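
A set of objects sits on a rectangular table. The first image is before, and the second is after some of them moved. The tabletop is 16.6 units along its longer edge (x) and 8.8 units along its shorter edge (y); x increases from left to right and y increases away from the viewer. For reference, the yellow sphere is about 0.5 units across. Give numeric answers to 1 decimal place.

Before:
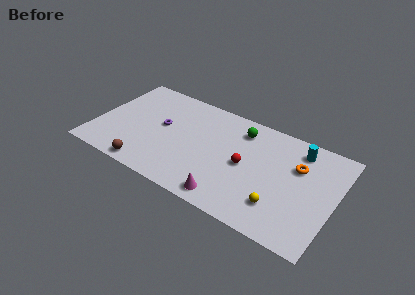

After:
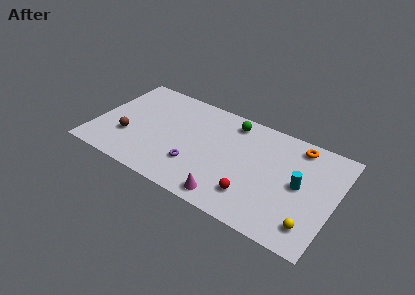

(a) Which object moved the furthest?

the purple torus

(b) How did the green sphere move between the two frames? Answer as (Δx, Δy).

(-0.7, 0.4)

The green sphere started near (9.8, 7.1) and ended near (9.1, 7.5).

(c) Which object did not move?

the magenta cone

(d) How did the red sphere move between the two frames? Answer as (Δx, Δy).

(0.8, -2.2)

From the two frames, the red sphere sits at roughly (10.5, 4.3) before and (11.3, 2.1) after.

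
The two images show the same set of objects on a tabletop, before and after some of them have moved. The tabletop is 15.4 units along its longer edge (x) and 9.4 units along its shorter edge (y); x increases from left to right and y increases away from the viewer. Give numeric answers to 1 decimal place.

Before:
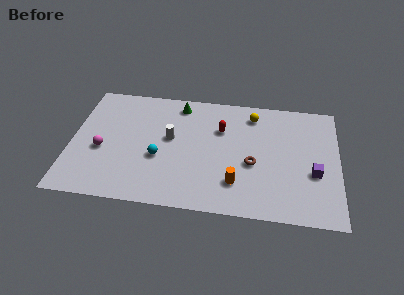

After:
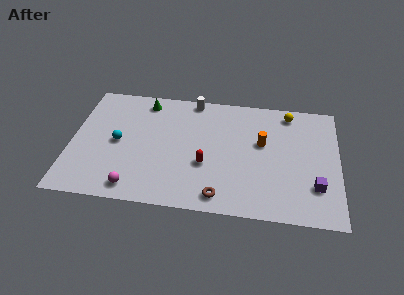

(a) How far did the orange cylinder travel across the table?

3.6

The orange cylinder moved from about (9.6, 2.3) to (11.0, 5.6), a distance of √(1.4² + 3.3²) ≈ 3.6.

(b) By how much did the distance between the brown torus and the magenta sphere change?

-3.8

The distance was about 8.7 in the first image and 4.9 in the second, so they moved 3.8 units closer together.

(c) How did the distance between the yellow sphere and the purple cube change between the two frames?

+0.3

Before: roughly 5.5 units apart; after: 5.8. That's 0.3 units further apart.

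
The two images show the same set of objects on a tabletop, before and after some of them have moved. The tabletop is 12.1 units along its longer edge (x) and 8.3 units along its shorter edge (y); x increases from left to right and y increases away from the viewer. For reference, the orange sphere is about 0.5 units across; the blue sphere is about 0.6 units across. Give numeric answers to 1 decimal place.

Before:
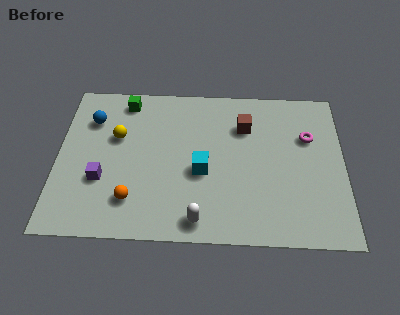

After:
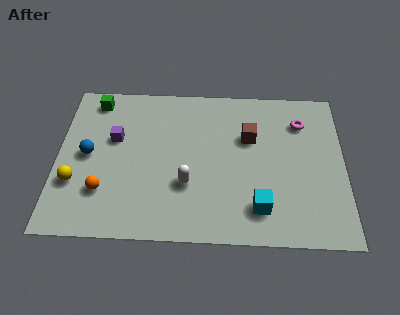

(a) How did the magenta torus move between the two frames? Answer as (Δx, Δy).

(-0.3, 0.8)

From the two frames, the magenta torus sits at roughly (10.6, 5.5) before and (10.3, 6.3) after.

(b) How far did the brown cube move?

0.6

The brown cube was near (7.9, 6.0) before and (8.1, 5.4) after, so it travelled √(0.2² + 0.6²) ≈ 0.6 units.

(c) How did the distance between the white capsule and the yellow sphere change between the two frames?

-0.8

They were about 5.5 units apart before and 4.7 after — 0.8 units closer together.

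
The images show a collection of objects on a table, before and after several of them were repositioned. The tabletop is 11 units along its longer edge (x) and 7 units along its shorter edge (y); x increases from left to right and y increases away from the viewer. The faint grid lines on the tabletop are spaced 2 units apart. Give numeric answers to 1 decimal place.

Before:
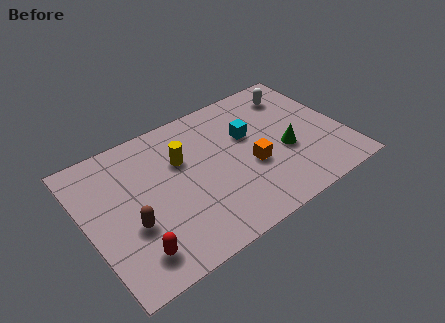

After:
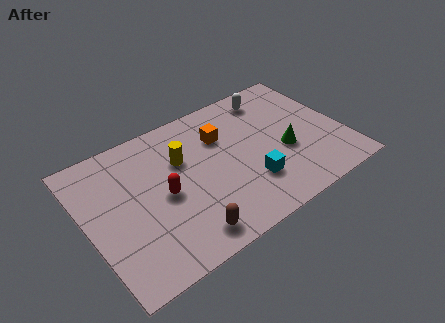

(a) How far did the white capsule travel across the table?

1.0

The white capsule moved from about (9.4, 5.6) to (8.4, 5.9), a distance of √(1.0² + 0.3²) ≈ 1.0.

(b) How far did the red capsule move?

2.6

The red capsule was near (1.6, 1.3) before and (3.2, 3.3) after, so it travelled √(1.6² + 2.0²) ≈ 2.6 units.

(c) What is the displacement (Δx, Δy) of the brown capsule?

(2.0, -1.6)

The brown capsule started near (1.7, 2.6) and ended near (3.7, 1.0).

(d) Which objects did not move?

the yellow cylinder and the green cone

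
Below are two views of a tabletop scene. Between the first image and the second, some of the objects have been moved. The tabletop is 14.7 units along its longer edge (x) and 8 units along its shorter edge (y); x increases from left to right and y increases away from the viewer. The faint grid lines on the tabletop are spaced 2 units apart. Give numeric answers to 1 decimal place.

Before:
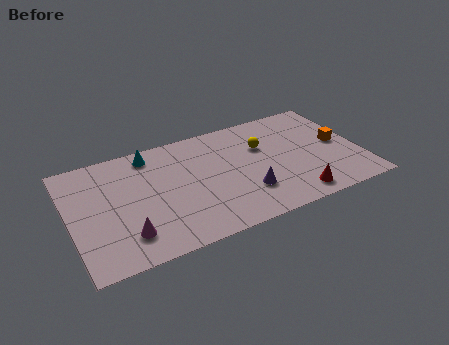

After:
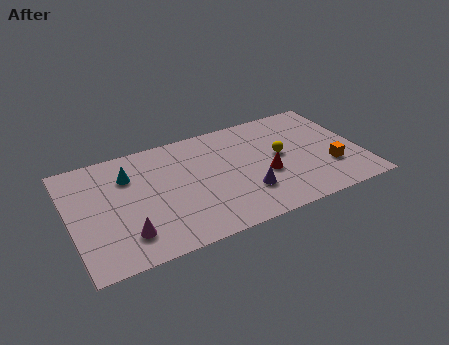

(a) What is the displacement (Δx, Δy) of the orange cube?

(-0.7, -1.6)

From the two frames, the orange cube sits at roughly (13.7, 4.1) before and (13.0, 2.5) after.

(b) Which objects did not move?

the purple cone and the magenta cone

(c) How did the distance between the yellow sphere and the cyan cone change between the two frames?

+1.9

They were about 5.8 units apart before and 7.7 after — 1.9 units further apart.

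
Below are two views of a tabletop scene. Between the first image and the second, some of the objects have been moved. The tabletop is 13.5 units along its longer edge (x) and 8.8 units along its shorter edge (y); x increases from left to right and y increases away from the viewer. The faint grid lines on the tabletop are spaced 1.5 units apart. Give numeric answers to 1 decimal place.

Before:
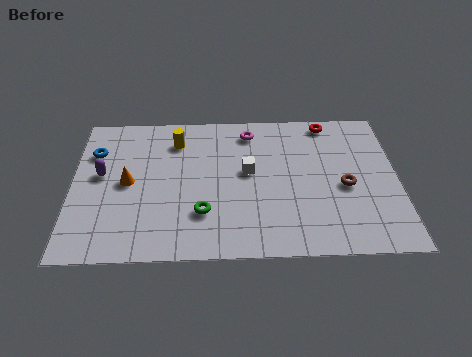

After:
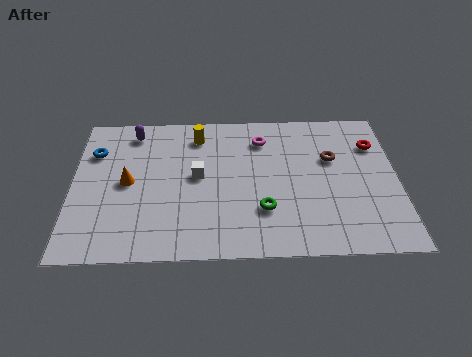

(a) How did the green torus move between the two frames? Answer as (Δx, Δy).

(2.5, 0.1)

The green torus started near (5.4, 2.5) and ended near (7.9, 2.6).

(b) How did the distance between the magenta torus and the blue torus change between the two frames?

+0.4

They were about 6.6 units apart before and 7.0 after — 0.4 units further apart.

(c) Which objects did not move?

the blue torus and the orange cone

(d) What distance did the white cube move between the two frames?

2.1

The white cube moved from about (7.3, 4.9) to (5.2, 4.7), a distance of √(2.1² + 0.2²) ≈ 2.1.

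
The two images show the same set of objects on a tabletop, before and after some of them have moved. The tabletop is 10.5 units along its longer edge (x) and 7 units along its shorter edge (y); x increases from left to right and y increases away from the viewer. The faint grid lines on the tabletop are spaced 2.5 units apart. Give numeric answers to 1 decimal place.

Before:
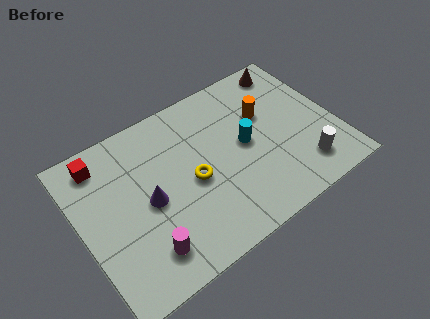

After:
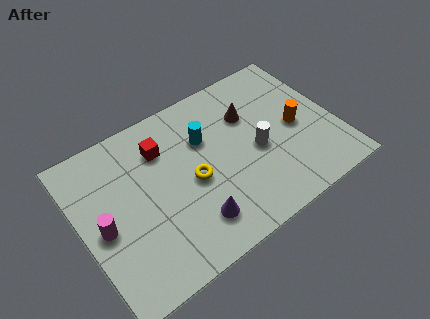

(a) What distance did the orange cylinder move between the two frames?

1.6

From (7.8, 4.5) to (8.9, 3.3), the orange cylinder covered √(1.1² + 1.2²) ≈ 1.6 units.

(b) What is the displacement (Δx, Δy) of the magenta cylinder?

(-1.4, 1.8)

From the two frames, the magenta cylinder sits at roughly (2.2, 1.4) before and (0.8, 3.2) after.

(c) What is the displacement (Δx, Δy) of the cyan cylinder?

(-1.5, 1.1)

From the two frames, the cyan cylinder sits at roughly (6.8, 3.6) before and (5.3, 4.7) after.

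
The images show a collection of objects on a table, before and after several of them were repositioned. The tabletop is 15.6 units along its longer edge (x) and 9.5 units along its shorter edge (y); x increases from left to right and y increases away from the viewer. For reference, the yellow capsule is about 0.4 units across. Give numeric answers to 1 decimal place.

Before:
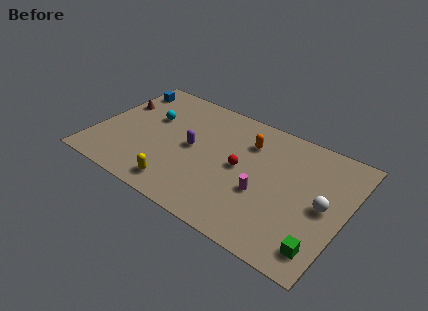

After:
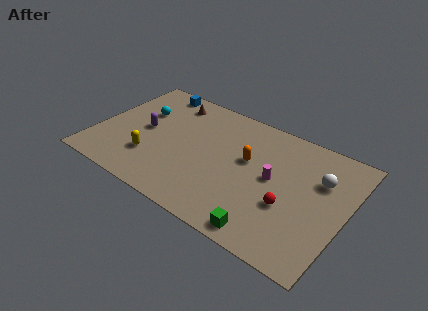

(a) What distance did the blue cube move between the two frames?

1.9

The blue cube moved from about (1.0, 7.8) to (2.8, 8.5), a distance of √(1.8² + 0.7²) ≈ 1.9.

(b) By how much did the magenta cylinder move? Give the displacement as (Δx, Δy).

(0.4, 1.4)

From the two frames, the magenta cylinder sits at roughly (10.7, 3.6) before and (11.1, 5.0) after.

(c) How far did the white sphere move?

1.9

From (14.3, 4.6) to (13.8, 6.4), the white sphere covered √(0.5² + 1.8²) ≈ 1.9 units.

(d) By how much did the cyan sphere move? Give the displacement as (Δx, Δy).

(-0.7, 0.2)

The cyan sphere was at about (3.1, 6.0) and moved to about (2.4, 6.2).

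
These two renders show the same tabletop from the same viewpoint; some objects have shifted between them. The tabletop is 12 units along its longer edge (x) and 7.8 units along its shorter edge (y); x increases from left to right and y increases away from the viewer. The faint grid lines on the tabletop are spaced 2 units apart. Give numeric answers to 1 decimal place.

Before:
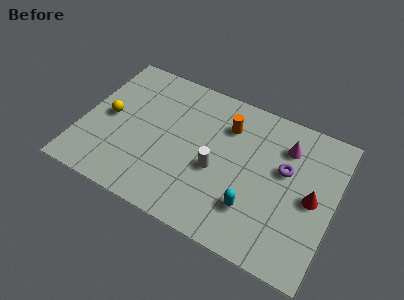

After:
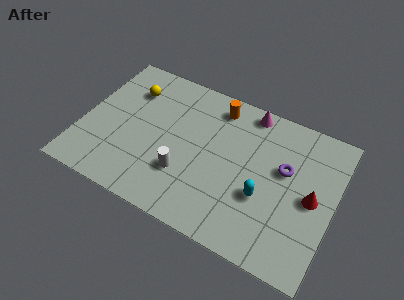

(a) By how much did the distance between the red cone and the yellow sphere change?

-0.6

Before: roughly 9.8 units apart; after: 9.2. That's 0.6 units closer together.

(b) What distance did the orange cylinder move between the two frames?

1.0

The orange cylinder moved from about (6.7, 5.8) to (6.1, 6.6), a distance of √(0.6² + 0.8²) ≈ 1.0.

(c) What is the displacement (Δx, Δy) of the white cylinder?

(-1.4, -0.9)

From the two frames, the white cylinder sits at roughly (6.5, 3.3) before and (5.1, 2.4) after.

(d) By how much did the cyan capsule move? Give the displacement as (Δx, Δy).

(0.4, 0.8)

From the two frames, the cyan capsule sits at roughly (8.4, 2.1) before and (8.8, 2.9) after.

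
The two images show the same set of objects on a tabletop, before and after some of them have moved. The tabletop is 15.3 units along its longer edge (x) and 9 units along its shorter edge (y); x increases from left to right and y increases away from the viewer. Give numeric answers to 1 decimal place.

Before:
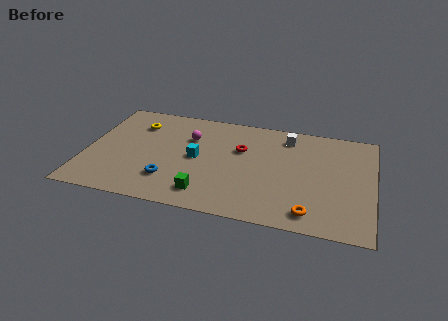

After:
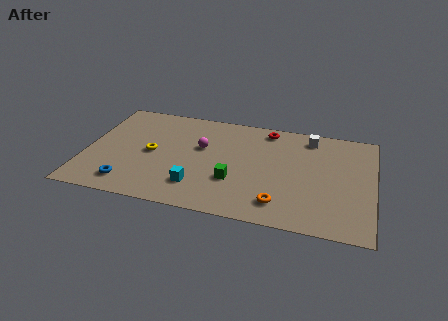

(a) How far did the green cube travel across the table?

2.0

The green cube was near (6.6, 1.6) before and (8.0, 3.0) after, so it travelled √(1.4² + 1.4²) ≈ 2.0 units.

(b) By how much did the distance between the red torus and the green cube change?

+0.6

They were about 4.5 units apart before and 5.1 after — 0.6 units further apart.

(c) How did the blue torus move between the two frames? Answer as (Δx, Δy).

(-2.1, -0.8)

From the two frames, the blue torus sits at roughly (4.6, 2.3) before and (2.5, 1.5) after.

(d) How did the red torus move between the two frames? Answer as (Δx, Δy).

(1.3, 2.1)

The red torus started near (8.2, 5.8) and ended near (9.5, 7.9).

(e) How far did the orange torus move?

1.6

The orange torus moved from about (12.1, 1.3) to (10.5, 1.7), a distance of √(1.6² + 0.4²) ≈ 1.6.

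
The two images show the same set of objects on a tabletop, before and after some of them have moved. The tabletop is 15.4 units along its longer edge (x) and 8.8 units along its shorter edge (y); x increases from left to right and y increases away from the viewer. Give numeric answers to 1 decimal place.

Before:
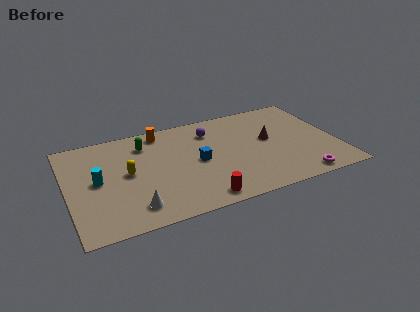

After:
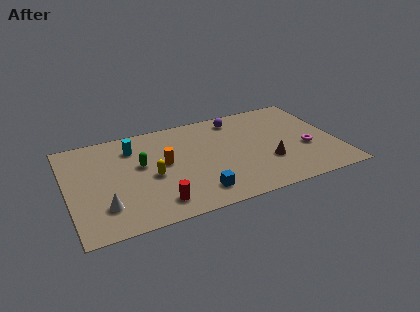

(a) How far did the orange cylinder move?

2.9

The orange cylinder was near (5.6, 7.7) before and (5.5, 4.8) after, so it travelled √(0.1² + 2.9²) ≈ 2.9 units.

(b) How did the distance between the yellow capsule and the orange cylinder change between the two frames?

-2.6

They were about 3.8 units apart before and 1.2 after — 2.6 units closer together.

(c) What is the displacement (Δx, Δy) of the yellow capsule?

(1.3, -0.7)

The yellow capsule was at about (3.4, 4.6) and moved to about (4.7, 3.9).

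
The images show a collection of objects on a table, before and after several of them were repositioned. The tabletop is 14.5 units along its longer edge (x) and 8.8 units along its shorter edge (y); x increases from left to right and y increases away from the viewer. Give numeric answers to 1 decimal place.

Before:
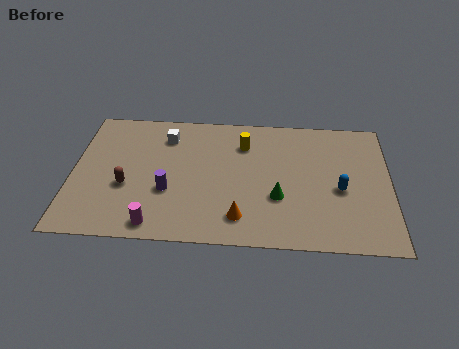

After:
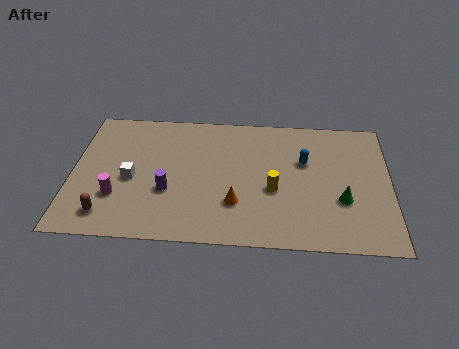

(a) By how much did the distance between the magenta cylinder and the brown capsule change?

-1.5

Before: roughly 2.8 units apart; after: 1.3. That's 1.5 units closer together.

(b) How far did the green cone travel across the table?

2.9

The green cone was near (9.4, 3.1) before and (12.3, 3.1) after, so it travelled √(2.9² + 0.0²) ≈ 2.9 units.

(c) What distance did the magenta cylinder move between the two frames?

2.5

From (3.9, 1.0) to (2.1, 2.7), the magenta cylinder covered √(1.8² + 1.7²) ≈ 2.5 units.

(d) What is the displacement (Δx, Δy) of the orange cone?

(-0.2, 0.9)

From the two frames, the orange cone sits at roughly (7.7, 1.7) before and (7.5, 2.6) after.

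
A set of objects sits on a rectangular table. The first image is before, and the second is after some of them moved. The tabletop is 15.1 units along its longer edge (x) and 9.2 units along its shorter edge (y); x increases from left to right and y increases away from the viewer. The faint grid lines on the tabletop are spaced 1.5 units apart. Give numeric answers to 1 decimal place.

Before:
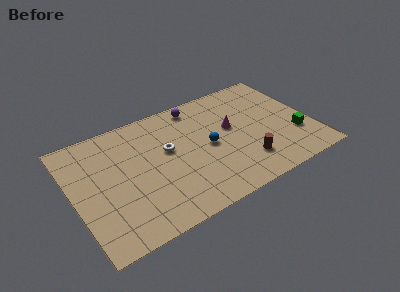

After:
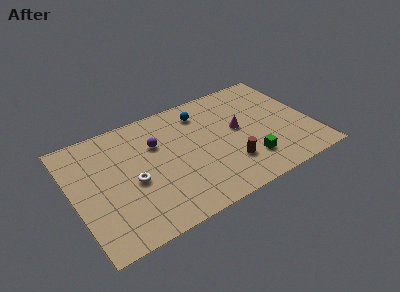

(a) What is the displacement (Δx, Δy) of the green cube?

(-3.2, -0.7)

From the two frames, the green cube sits at roughly (13.9, 2.9) before and (10.7, 2.2) after.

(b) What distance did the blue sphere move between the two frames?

2.9

The blue sphere moved from about (8.5, 4.5) to (8.5, 7.4), a distance of √(0.0² + 2.9²) ≈ 2.9.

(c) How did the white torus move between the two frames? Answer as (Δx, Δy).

(-2.4, -1.4)

The white torus started near (6.0, 5.4) and ended near (3.6, 4.0).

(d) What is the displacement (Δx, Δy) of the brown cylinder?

(-1.0, 0.3)

The brown cylinder started near (10.5, 2.2) and ended near (9.5, 2.5).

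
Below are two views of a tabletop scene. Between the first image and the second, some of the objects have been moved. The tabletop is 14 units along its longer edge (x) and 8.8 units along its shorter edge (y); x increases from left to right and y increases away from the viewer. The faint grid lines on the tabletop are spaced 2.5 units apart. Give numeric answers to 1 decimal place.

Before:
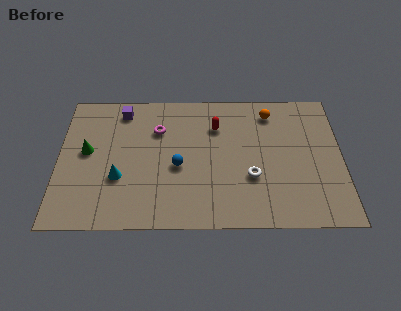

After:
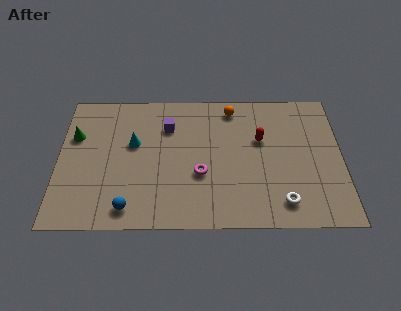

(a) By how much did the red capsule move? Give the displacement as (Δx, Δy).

(2.2, -0.9)

The red capsule started near (7.8, 6.4) and ended near (10.0, 5.5).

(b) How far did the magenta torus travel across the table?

3.6

The magenta torus was near (4.9, 6.2) before and (7.0, 3.3) after, so it travelled √(2.1² + 2.9²) ≈ 3.6 units.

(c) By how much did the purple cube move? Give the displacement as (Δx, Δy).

(2.3, -1.1)

The purple cube started near (3.1, 7.5) and ended near (5.4, 6.4).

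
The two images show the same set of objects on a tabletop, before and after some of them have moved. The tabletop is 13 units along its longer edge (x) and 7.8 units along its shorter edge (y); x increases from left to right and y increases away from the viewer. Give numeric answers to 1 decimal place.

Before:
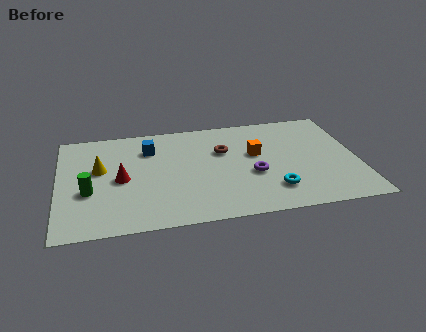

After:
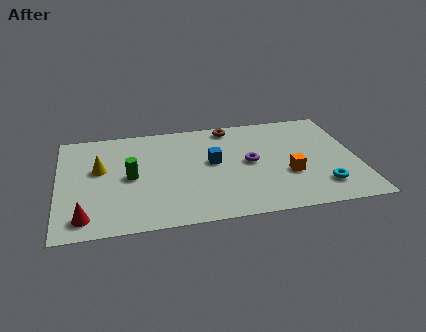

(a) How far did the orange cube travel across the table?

2.2

The orange cube moved from about (8.6, 4.6) to (9.9, 2.8), a distance of √(1.3² + 1.8²) ≈ 2.2.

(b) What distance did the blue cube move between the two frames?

3.1

From (4.0, 5.8) to (6.7, 4.3), the blue cube covered √(2.7² + 1.5²) ≈ 3.1 units.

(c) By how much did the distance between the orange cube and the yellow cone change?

+1.5

They were about 6.8 units apart before and 8.3 after — 1.5 units further apart.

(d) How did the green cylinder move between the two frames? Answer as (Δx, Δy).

(1.8, 0.8)

The green cylinder was at about (1.3, 3.0) and moved to about (3.1, 3.8).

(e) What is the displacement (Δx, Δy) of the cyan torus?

(2.1, -0.1)

The cyan torus started near (9.2, 1.8) and ended near (11.3, 1.7).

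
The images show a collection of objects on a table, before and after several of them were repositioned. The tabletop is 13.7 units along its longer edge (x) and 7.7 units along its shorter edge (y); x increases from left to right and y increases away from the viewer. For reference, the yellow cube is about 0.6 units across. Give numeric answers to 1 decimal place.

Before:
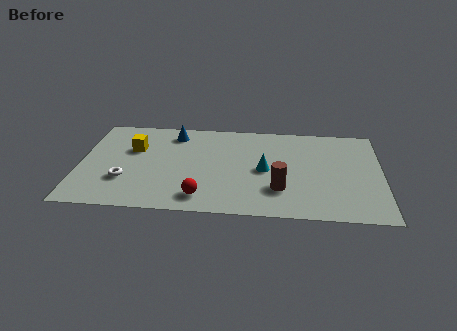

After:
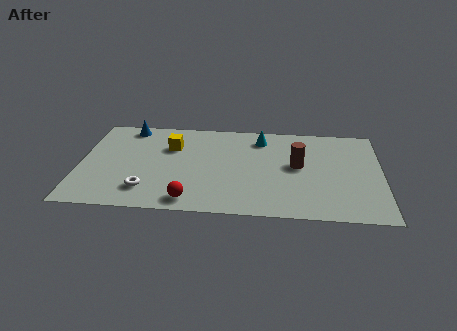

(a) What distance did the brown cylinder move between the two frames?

2.2

From (9.1, 2.2) to (9.9, 4.2), the brown cylinder covered √(0.8² + 2.0²) ≈ 2.2 units.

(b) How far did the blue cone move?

2.1

The blue cone was near (4.2, 6.4) before and (2.1, 6.8) after, so it travelled √(2.1² + 0.4²) ≈ 2.1 units.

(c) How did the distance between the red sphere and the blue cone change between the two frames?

+1.2

Before: roughly 5.3 units apart; after: 6.5. That's 1.2 units further apart.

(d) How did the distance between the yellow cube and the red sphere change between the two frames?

-0.5

They were about 4.9 units apart before and 4.4 after — 0.5 units closer together.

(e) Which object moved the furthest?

the cyan cone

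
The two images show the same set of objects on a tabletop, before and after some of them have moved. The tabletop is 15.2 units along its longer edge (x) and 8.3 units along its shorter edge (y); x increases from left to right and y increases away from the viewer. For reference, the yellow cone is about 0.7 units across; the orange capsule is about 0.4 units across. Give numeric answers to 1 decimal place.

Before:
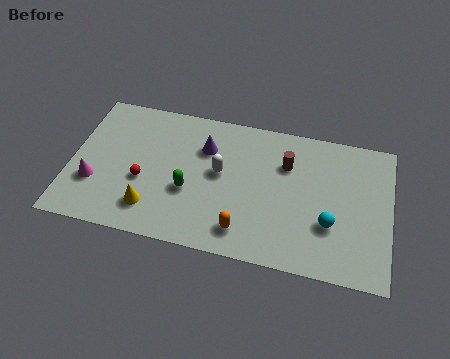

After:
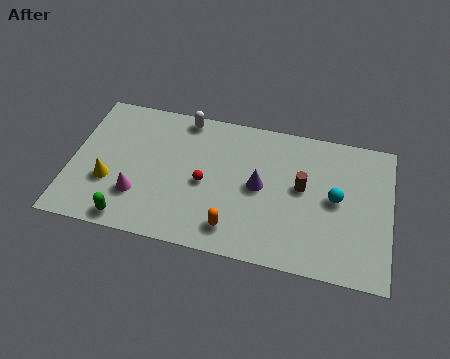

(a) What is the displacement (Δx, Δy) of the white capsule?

(-1.9, 2.9)

The white capsule was at about (7.1, 4.6) and moved to about (5.2, 7.5).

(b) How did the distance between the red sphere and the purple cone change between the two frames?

-1.2

The distance was about 3.8 in the first image and 2.6 in the second, so they moved 1.2 units closer together.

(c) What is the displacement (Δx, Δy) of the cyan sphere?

(0.2, 1.5)

The cyan sphere started near (12.4, 2.8) and ended near (12.6, 4.3).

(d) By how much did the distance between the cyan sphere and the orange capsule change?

+1.3

They were about 4.2 units apart before and 5.5 after — 1.3 units further apart.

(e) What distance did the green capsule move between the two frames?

3.5

The green capsule moved from about (5.7, 3.2) to (3.0, 0.9), a distance of √(2.7² + 2.3²) ≈ 3.5.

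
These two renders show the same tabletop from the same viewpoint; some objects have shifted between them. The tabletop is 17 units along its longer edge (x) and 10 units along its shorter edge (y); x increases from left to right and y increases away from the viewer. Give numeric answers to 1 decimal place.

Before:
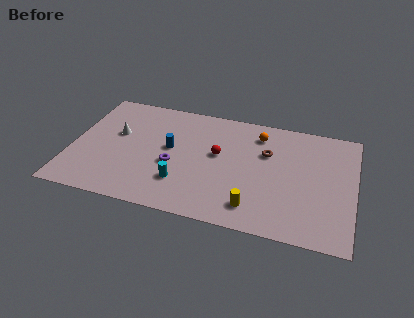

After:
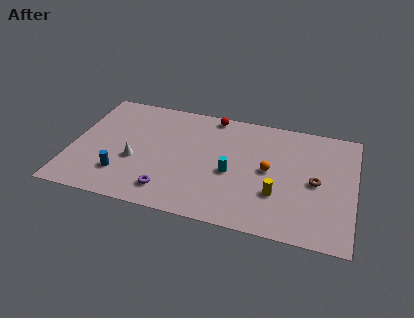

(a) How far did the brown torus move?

3.5

The brown torus was near (11.7, 6.6) before and (14.7, 4.8) after, so it travelled √(3.0² + 1.8²) ≈ 3.5 units.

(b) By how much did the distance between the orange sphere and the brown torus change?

+1.2

They were about 1.6 units apart before and 2.8 after — 1.2 units further apart.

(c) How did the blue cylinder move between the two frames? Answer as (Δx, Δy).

(-2.7, -3.0)

From the two frames, the blue cylinder sits at roughly (5.9, 5.5) before and (3.2, 2.5) after.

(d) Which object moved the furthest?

the blue cylinder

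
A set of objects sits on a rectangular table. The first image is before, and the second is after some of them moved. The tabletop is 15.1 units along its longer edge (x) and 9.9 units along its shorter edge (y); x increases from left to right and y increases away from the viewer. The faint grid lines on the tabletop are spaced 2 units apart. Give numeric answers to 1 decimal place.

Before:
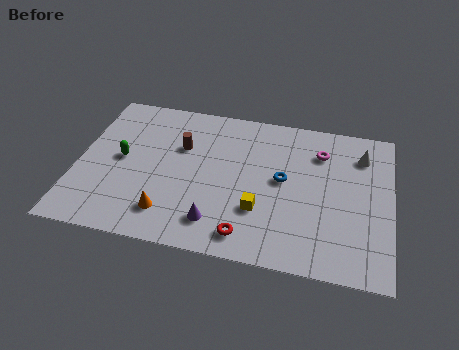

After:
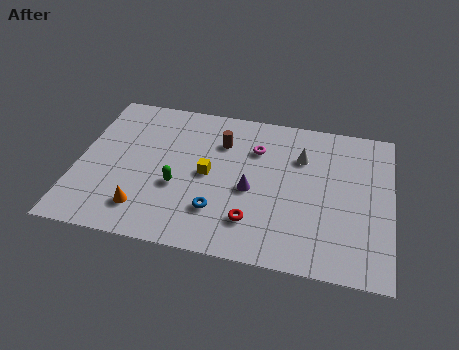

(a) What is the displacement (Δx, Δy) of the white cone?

(-2.9, -0.7)

The white cone started near (13.6, 7.7) and ended near (10.7, 7.0).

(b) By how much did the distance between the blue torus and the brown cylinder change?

-0.5

Before: roughly 5.1 units apart; after: 4.6. That's 0.5 units closer together.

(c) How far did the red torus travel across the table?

0.9

The red torus moved from about (8.4, 1.4) to (8.6, 2.3), a distance of √(0.2² + 0.9²) ≈ 0.9.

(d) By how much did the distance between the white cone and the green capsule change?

-5.2

Before: roughly 11.8 units apart; after: 6.6. That's 5.2 units closer together.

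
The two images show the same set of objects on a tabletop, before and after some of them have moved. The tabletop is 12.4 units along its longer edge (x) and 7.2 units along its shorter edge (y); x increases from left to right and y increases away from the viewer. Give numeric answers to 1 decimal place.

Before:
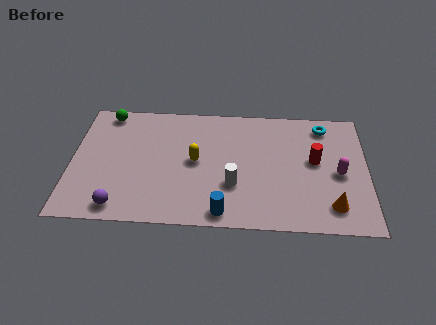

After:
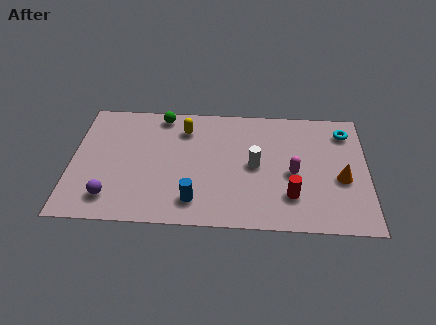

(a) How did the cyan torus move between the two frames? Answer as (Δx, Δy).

(0.9, -0.3)

From the two frames, the cyan torus sits at roughly (10.6, 6.1) before and (11.5, 5.8) after.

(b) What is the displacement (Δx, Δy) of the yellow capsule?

(-0.5, 1.9)

From the two frames, the yellow capsule sits at roughly (5.2, 3.7) before and (4.7, 5.6) after.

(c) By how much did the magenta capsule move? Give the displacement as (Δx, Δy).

(-1.9, -0.1)

From the two frames, the magenta capsule sits at roughly (11.2, 3.3) before and (9.3, 3.2) after.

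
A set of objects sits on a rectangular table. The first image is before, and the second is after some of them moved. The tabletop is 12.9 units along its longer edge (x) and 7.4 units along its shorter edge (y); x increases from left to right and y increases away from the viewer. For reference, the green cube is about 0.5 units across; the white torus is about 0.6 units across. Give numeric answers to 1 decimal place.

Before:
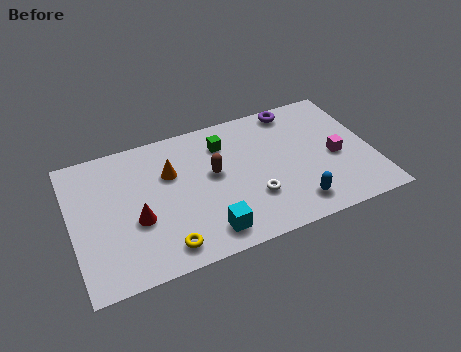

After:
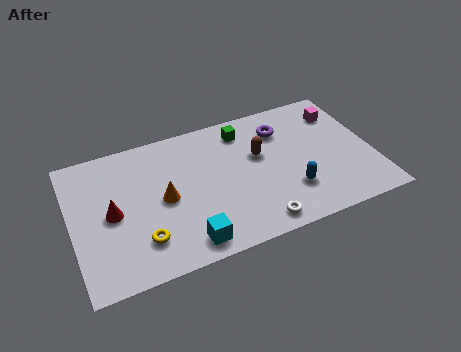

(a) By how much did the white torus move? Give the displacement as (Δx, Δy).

(0.0, -1.4)

The white torus started near (7.6, 2.3) and ended near (7.6, 0.9).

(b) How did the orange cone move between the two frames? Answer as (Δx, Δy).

(-0.4, -1.3)

The orange cone was at about (4.3, 4.9) and moved to about (3.9, 3.6).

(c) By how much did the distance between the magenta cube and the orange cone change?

+1.0

Before: roughly 7.2 units apart; after: 8.2. That's 1.0 units further apart.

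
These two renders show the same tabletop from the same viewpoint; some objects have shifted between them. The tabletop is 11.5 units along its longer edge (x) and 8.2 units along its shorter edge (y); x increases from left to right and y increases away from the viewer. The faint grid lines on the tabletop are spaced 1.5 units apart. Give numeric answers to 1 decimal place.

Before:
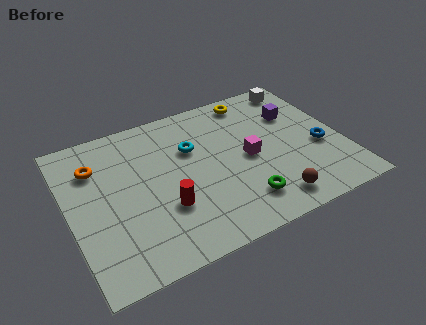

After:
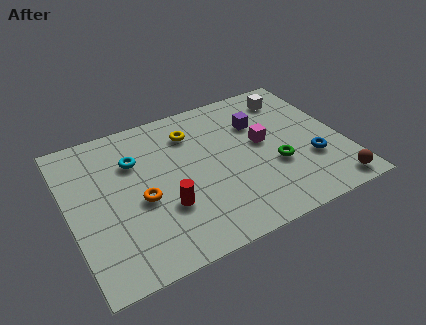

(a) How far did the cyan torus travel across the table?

2.4

The cyan torus moved from about (5.3, 5.4) to (2.9, 5.7), a distance of √(2.4² + 0.3²) ≈ 2.4.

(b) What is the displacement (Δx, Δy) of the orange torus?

(1.6, -2.5)

The orange torus was at about (1.3, 6.0) and moved to about (2.9, 3.5).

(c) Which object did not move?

the red cylinder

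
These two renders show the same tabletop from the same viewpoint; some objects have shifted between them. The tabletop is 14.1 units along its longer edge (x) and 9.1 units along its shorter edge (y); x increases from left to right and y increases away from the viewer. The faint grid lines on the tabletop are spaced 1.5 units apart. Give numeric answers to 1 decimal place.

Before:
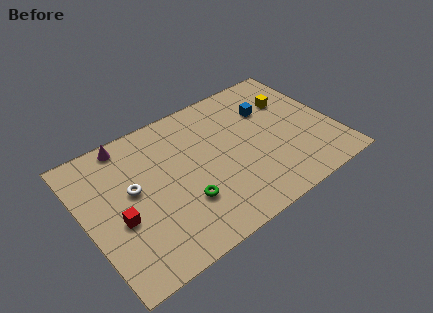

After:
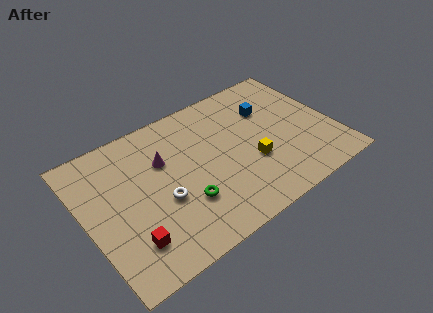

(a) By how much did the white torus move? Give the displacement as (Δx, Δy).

(1.4, -1.5)

From the two frames, the white torus sits at roughly (2.7, 5.1) before and (4.1, 3.6) after.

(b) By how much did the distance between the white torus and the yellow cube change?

-4.4

They were about 9.5 units apart before and 5.1 after — 4.4 units closer together.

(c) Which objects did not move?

the green torus and the blue cube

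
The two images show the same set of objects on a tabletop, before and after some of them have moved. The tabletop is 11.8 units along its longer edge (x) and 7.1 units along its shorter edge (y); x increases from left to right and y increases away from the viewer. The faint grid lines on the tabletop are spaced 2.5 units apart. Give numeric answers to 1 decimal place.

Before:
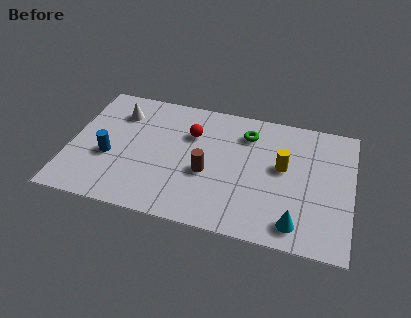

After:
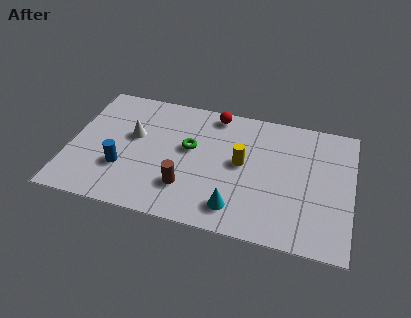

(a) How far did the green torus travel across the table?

2.7

The green torus moved from about (7.3, 5.5) to (5.0, 4.1), a distance of √(2.3² + 1.4²) ≈ 2.7.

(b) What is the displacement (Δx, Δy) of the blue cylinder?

(0.6, -0.5)

From the two frames, the blue cylinder sits at roughly (1.7, 2.8) before and (2.3, 2.3) after.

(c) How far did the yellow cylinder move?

1.7

The yellow cylinder moved from about (8.9, 4.0) to (7.2, 3.8), a distance of √(1.7² + 0.2²) ≈ 1.7.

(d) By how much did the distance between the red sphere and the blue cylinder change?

+1.5

The distance was about 3.9 in the first image and 5.4 in the second, so they moved 1.5 units further apart.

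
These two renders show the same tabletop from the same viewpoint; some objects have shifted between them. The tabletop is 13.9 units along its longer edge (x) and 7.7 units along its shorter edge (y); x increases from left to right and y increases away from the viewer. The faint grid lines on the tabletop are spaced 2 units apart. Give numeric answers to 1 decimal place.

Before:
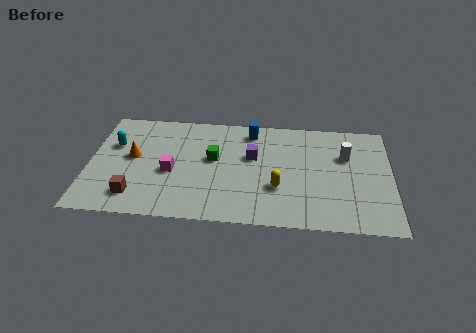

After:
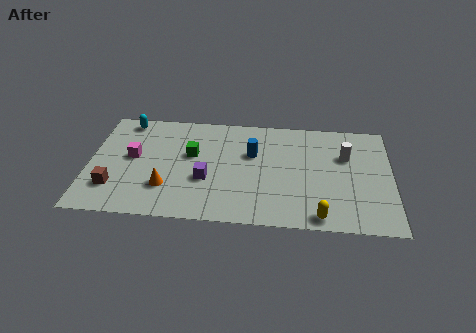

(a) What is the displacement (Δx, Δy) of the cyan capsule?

(0.5, 1.8)

The cyan capsule was at about (1.1, 5.0) and moved to about (1.6, 6.8).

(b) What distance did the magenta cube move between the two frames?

2.0

The magenta cube moved from about (3.8, 3.3) to (2.0, 4.2), a distance of √(1.8² + 0.9²) ≈ 2.0.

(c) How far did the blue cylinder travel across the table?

1.6

From (7.4, 6.5) to (7.5, 4.9), the blue cylinder covered √(0.1² + 1.6²) ≈ 1.6 units.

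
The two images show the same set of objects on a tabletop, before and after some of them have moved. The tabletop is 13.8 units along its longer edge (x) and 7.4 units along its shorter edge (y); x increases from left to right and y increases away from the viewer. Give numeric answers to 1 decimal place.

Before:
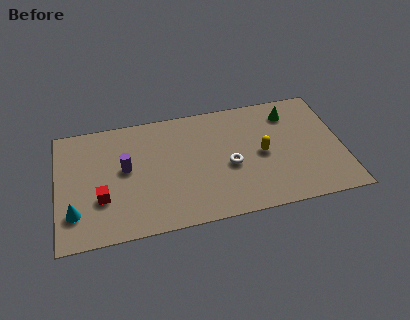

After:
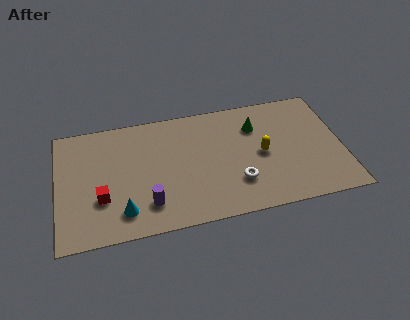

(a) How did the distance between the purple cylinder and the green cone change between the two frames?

-1.8

Before: roughly 8.3 units apart; after: 6.5. That's 1.8 units closer together.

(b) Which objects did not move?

the red cube and the yellow capsule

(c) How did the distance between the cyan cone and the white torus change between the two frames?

-2.1

Before: roughly 7.6 units apart; after: 5.5. That's 2.1 units closer together.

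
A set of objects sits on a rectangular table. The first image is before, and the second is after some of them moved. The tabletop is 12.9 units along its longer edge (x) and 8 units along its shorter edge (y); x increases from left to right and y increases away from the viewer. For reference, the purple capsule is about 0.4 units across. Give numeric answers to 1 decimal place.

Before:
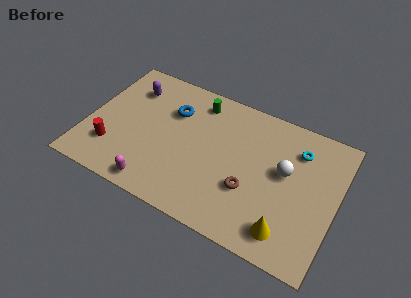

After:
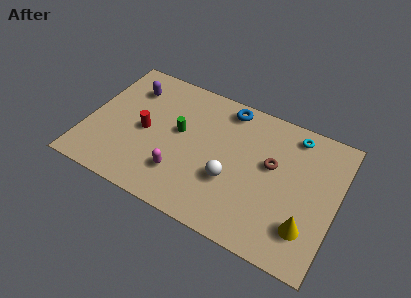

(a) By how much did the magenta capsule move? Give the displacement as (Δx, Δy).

(1.1, 1.2)

From the two frames, the magenta capsule sits at roughly (4.0, 0.9) before and (5.1, 2.1) after.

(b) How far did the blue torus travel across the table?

3.0

From (4.2, 5.6) to (6.9, 7.0), the blue torus covered √(2.7² + 1.4²) ≈ 3.0 units.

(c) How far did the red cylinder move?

2.3

The red cylinder moved from about (1.5, 2.1) to (3.0, 3.8), a distance of √(1.5² + 1.7²) ≈ 2.3.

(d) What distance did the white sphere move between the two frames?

3.1

From (10.2, 4.6) to (7.6, 2.9), the white sphere covered √(2.6² + 1.7²) ≈ 3.1 units.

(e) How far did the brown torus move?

2.1

The brown torus moved from about (8.6, 2.8) to (9.5, 4.7), a distance of √(0.9² + 1.9²) ≈ 2.1.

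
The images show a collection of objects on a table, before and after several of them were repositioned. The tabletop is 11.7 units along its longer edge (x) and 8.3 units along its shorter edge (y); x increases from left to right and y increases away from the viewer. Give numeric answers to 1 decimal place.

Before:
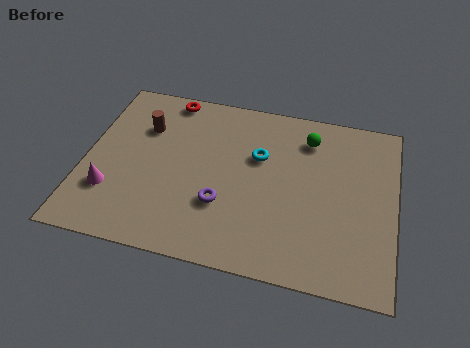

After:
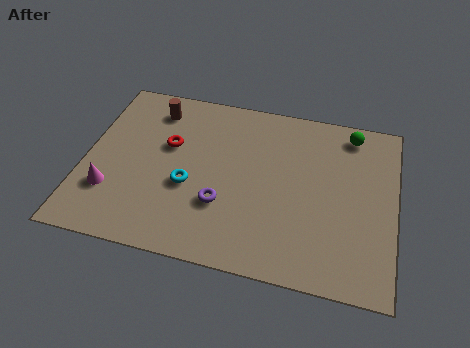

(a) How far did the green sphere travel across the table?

1.7

The green sphere moved from about (8.3, 6.6) to (9.9, 7.2), a distance of √(1.6² + 0.6²) ≈ 1.7.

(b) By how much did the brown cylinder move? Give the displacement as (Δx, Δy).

(0.3, 1.0)

The brown cylinder was at about (2.1, 5.8) and moved to about (2.4, 6.8).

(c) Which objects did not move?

the magenta cone and the purple torus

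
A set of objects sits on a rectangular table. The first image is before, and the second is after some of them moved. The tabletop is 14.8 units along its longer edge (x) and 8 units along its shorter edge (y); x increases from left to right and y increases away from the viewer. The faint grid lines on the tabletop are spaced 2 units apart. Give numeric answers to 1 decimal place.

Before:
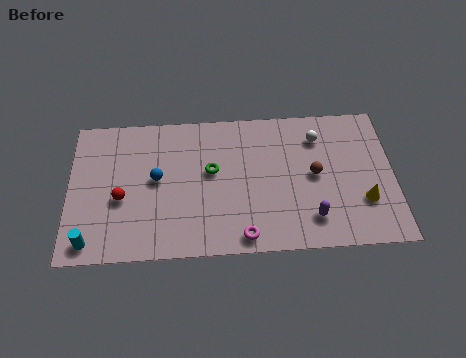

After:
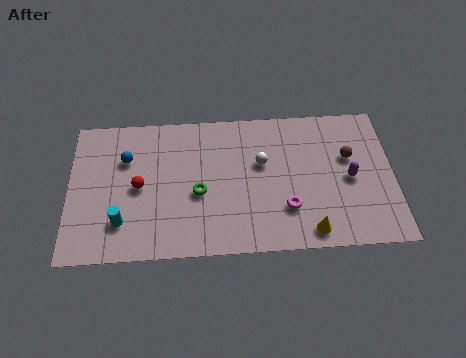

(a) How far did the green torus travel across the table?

1.3

From (6.5, 4.6) to (5.9, 3.4), the green torus covered √(0.6² + 1.2²) ≈ 1.3 units.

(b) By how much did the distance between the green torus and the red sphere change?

-1.6

They were about 4.3 units apart before and 2.7 after — 1.6 units closer together.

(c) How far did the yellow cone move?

2.9

The yellow cone moved from about (13.4, 2.5) to (10.9, 1.0), a distance of √(2.5² + 1.5²) ≈ 2.9.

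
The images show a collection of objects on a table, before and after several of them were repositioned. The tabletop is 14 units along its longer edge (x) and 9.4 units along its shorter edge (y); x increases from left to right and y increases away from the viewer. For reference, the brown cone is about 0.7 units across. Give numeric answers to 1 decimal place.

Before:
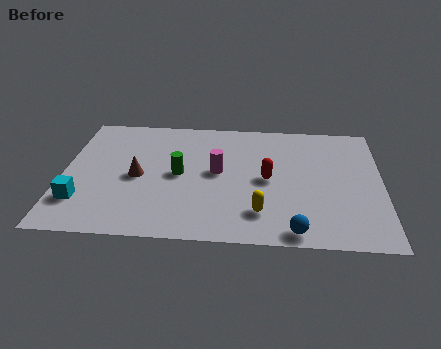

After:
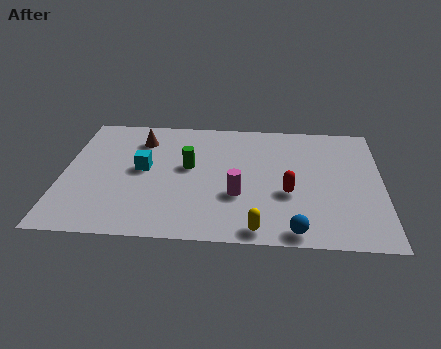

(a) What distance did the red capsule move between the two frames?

1.3

From (9.0, 4.6) to (9.9, 3.6), the red capsule covered √(0.9² + 1.0²) ≈ 1.3 units.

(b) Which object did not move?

the blue sphere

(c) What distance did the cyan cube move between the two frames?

3.7

The cyan cube was near (0.9, 2.4) before and (3.5, 5.0) after, so it travelled √(2.6² + 2.6²) ≈ 3.7 units.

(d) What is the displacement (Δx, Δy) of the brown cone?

(0.0, 2.9)

From the two frames, the brown cone sits at roughly (3.3, 4.4) before and (3.3, 7.3) after.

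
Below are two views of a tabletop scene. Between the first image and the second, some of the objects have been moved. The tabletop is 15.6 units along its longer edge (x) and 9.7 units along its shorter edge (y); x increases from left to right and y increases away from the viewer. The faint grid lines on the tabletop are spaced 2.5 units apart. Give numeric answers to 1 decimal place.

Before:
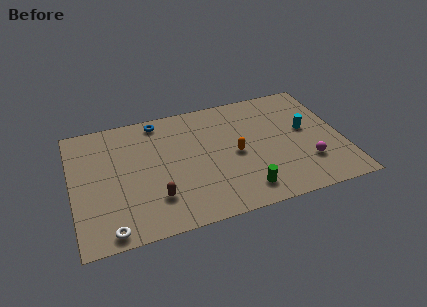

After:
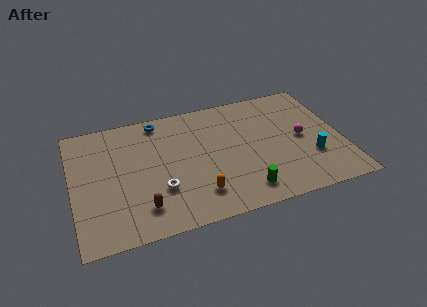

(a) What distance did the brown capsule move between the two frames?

0.9

The brown capsule moved from about (4.6, 2.5) to (3.8, 2.0), a distance of √(0.8² + 0.5²) ≈ 0.9.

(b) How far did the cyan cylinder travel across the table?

2.3

From (13.6, 5.4) to (13.7, 3.1), the cyan cylinder covered √(0.1² + 2.3²) ≈ 2.3 units.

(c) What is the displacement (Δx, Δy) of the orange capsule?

(-2.4, -2.5)

From the two frames, the orange capsule sits at roughly (9.4, 4.6) before and (7.0, 2.1) after.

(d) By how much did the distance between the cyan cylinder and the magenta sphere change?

-1.0

Before: roughly 2.7 units apart; after: 1.7. That's 1.0 units closer together.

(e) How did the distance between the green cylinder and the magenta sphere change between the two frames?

+0.9

Before: roughly 4.0 units apart; after: 4.9. That's 0.9 units further apart.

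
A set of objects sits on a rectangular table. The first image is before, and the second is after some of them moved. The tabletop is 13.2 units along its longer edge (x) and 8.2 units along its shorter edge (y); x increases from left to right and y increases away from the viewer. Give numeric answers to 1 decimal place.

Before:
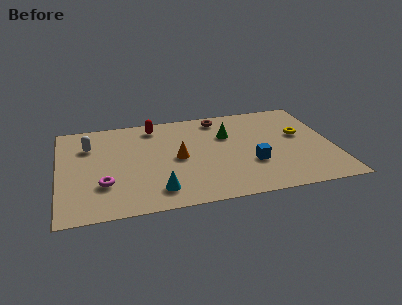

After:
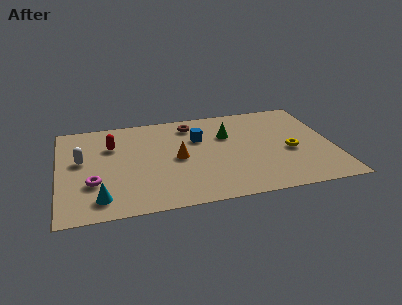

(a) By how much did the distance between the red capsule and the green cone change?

+1.8

Before: roughly 3.8 units apart; after: 5.6. That's 1.8 units further apart.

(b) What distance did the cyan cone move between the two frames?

2.7

The cyan cone moved from about (4.6, 1.5) to (1.9, 1.4), a distance of √(2.7² + 0.1²) ≈ 2.7.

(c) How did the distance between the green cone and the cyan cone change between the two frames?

+2.1

The distance was about 5.4 in the first image and 7.5 in the second, so they moved 2.1 units further apart.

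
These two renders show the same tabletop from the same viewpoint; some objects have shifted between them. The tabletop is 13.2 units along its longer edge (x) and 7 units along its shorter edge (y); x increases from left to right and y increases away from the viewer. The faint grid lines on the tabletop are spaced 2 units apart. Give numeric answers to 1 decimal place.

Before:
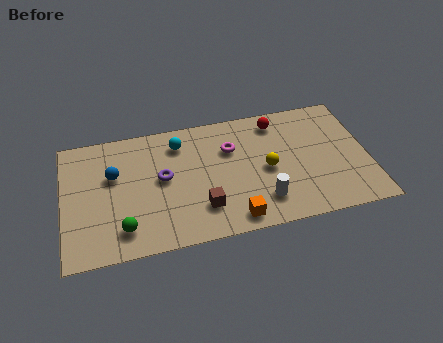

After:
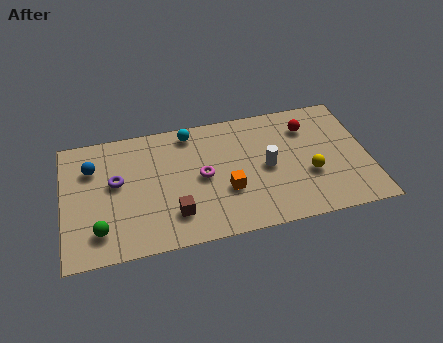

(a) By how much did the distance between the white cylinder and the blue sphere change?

+0.8

Before: roughly 6.9 units apart; after: 7.7. That's 0.8 units further apart.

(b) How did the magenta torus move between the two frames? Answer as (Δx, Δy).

(-1.3, -1.3)

The magenta torus started near (7.3, 4.8) and ended near (6.0, 3.5).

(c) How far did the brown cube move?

1.2

The brown cube was near (5.9, 1.8) before and (4.7, 1.7) after, so it travelled √(1.2² + 0.1²) ≈ 1.2 units.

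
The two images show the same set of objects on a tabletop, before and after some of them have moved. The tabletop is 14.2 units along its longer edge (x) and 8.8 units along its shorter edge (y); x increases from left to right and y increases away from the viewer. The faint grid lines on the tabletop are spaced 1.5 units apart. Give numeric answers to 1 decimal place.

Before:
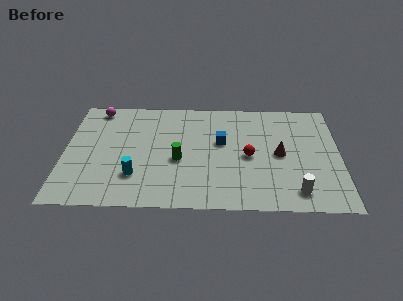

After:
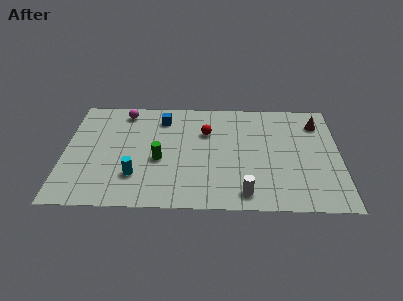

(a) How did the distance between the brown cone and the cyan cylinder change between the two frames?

+2.8

They were about 7.6 units apart before and 10.4 after — 2.8 units further apart.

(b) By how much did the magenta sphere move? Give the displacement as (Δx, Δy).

(1.4, -0.2)

From the two frames, the magenta sphere sits at roughly (1.6, 7.8) before and (3.0, 7.6) after.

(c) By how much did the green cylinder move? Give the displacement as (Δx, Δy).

(-1.0, 0.0)

The green cylinder was at about (5.9, 3.7) and moved to about (4.9, 3.7).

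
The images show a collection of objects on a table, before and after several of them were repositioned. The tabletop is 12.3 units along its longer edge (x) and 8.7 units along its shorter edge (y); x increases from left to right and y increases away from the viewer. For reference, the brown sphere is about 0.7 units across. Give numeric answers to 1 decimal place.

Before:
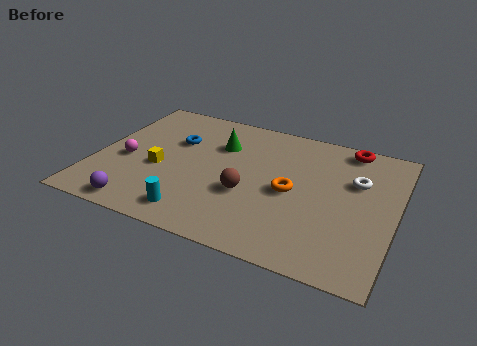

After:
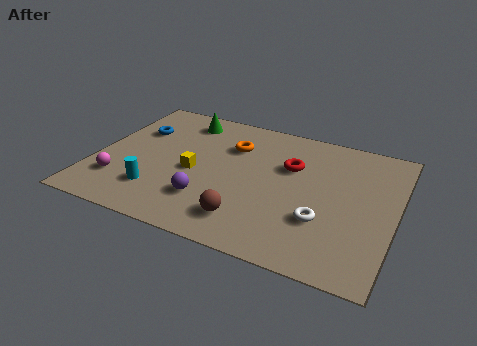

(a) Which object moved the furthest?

the orange torus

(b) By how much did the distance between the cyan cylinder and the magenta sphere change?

-2.4

They were about 4.0 units apart before and 1.6 after — 2.4 units closer together.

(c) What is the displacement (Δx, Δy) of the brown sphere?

(0.2, -1.6)

The brown sphere was at about (6.4, 3.3) and moved to about (6.6, 1.7).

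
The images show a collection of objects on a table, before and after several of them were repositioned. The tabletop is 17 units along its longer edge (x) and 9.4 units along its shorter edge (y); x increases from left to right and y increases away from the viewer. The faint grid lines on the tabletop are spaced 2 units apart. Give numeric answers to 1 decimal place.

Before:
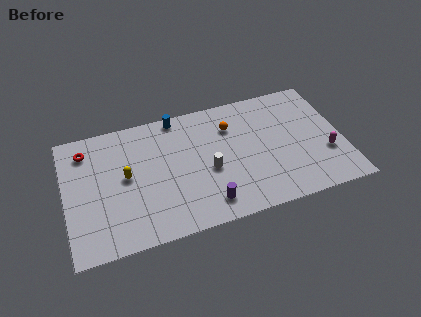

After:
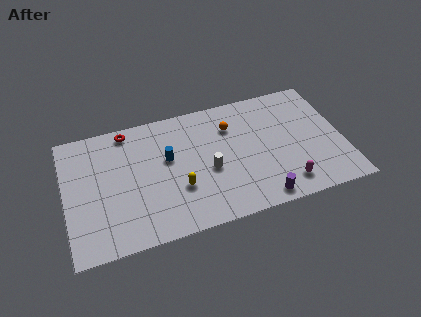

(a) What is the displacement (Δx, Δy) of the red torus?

(2.6, 0.8)

From the two frames, the red torus sits at roughly (1.4, 7.6) before and (4.0, 8.4) after.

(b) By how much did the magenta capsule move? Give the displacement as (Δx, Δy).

(-2.7, -1.6)

The magenta capsule was at about (15.9, 3.2) and moved to about (13.2, 1.6).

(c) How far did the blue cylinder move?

3.1

From (7.1, 8.6) to (6.3, 5.6), the blue cylinder covered √(0.8² + 3.0²) ≈ 3.1 units.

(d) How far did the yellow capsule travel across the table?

3.6

From (3.7, 5.0) to (6.8, 3.2), the yellow capsule covered √(3.1² + 1.8²) ≈ 3.6 units.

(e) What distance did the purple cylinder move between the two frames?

3.3

The purple cylinder moved from about (8.4, 1.6) to (11.6, 1.0), a distance of √(3.2² + 0.6²) ≈ 3.3.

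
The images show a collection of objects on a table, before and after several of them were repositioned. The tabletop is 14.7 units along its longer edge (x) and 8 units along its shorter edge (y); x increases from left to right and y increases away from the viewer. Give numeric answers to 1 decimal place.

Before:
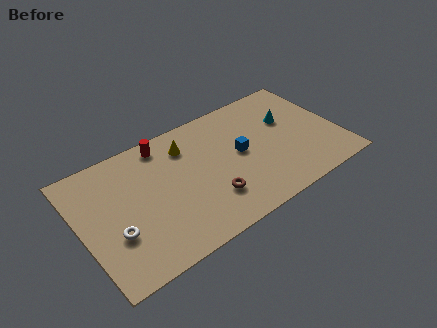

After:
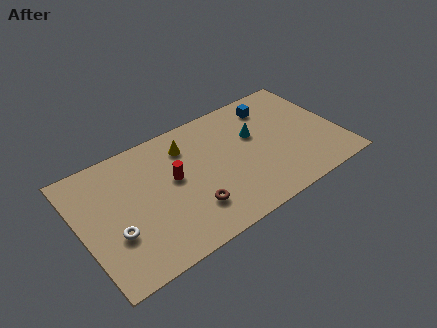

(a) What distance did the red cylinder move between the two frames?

2.5

The red cylinder was near (5.1, 7.0) before and (5.3, 4.5) after, so it travelled √(0.2² + 2.5²) ≈ 2.5 units.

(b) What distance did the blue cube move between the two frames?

3.3

The blue cube was near (9.1, 4.2) before and (11.4, 6.5) after, so it travelled √(2.3² + 2.3²) ≈ 3.3 units.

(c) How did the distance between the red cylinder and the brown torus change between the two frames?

-2.7

They were about 5.2 units apart before and 2.5 after — 2.7 units closer together.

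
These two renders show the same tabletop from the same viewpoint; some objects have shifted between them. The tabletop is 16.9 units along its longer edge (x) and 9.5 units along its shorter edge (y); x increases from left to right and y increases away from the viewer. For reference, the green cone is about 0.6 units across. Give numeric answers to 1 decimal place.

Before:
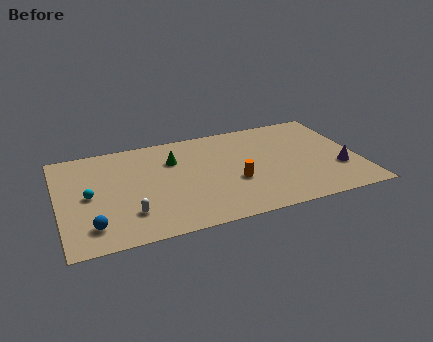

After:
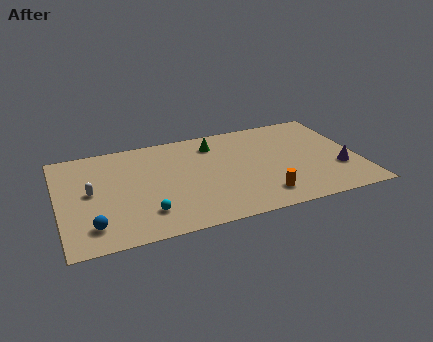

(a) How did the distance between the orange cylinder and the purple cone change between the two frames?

-1.2

Before: roughly 5.9 units apart; after: 4.7. That's 1.2 units closer together.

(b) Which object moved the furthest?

the cyan sphere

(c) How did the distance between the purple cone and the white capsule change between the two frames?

+2.1

The distance was about 11.9 in the first image and 14.0 in the second, so they moved 2.1 units further apart.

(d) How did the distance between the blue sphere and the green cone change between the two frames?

+2.4

They were about 6.9 units apart before and 9.3 after — 2.4 units further apart.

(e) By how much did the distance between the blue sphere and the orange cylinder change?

+1.2

The distance was about 8.3 in the first image and 9.5 in the second, so they moved 1.2 units further apart.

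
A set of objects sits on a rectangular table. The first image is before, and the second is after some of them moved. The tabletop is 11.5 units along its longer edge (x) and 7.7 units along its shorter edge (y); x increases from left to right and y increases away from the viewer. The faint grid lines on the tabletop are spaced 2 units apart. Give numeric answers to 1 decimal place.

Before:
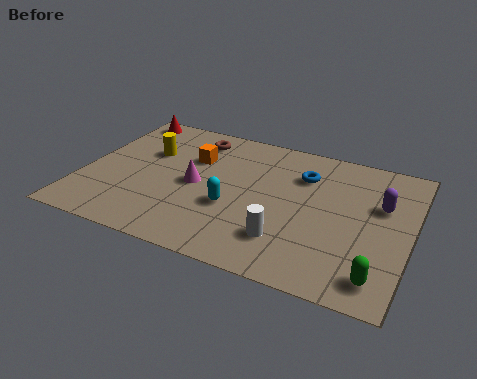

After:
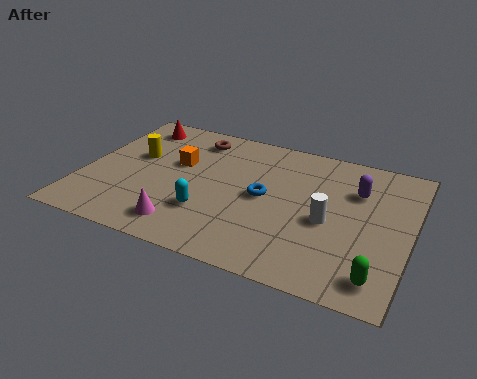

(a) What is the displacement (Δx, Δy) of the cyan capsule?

(-0.8, -0.6)

The cyan capsule was at about (5.4, 2.9) and moved to about (4.6, 2.3).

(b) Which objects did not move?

the brown torus and the green capsule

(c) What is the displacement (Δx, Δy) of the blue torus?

(-1.2, -1.7)

From the two frames, the blue torus sits at roughly (7.6, 5.6) before and (6.4, 3.9) after.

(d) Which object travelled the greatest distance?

the magenta cone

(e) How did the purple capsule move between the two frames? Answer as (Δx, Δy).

(-0.9, 0.5)

The purple capsule started near (10.4, 4.9) and ended near (9.5, 5.4).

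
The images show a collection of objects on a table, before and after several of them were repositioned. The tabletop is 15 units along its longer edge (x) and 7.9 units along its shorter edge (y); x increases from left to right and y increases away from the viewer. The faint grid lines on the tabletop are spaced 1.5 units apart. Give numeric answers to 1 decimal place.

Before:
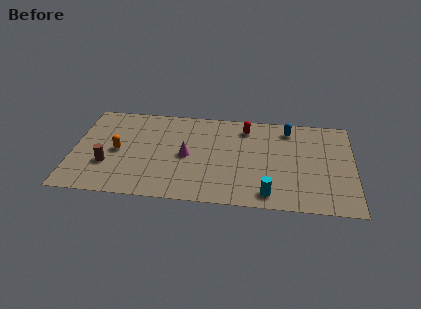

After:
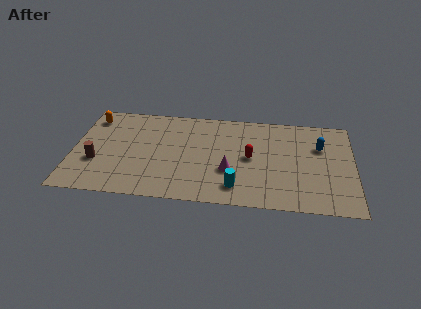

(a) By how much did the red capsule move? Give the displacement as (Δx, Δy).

(0.3, -2.5)

The red capsule started near (9.2, 6.5) and ended near (9.5, 4.0).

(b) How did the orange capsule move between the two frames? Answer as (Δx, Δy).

(-1.5, 2.7)

The orange capsule was at about (2.4, 3.8) and moved to about (0.9, 6.5).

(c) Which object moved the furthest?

the orange capsule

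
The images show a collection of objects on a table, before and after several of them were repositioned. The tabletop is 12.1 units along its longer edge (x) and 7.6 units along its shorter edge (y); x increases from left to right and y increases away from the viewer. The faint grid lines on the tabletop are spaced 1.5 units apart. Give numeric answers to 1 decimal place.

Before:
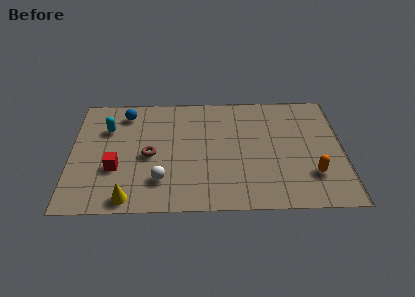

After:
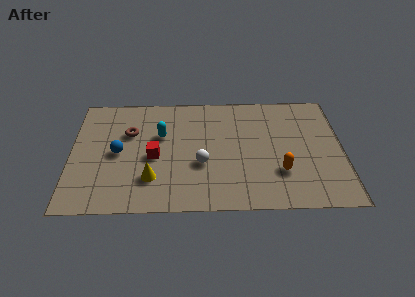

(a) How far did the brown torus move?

1.7

The brown torus was near (3.5, 3.5) before and (2.6, 5.0) after, so it travelled √(0.9² + 1.5²) ≈ 1.7 units.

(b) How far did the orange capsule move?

1.4

The orange capsule moved from about (10.7, 2.1) to (9.3, 2.3), a distance of √(1.4² + 0.2²) ≈ 1.4.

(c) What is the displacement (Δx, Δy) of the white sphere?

(1.8, 1.0)

The white sphere started near (4.0, 1.9) and ended near (5.8, 2.9).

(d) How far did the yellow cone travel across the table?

1.6

From (2.6, 0.8) to (3.6, 2.0), the yellow cone covered √(1.0² + 1.2²) ≈ 1.6 units.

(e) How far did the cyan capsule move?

2.5

From (1.6, 5.3) to (4.0, 4.8), the cyan capsule covered √(2.4² + 0.5²) ≈ 2.5 units.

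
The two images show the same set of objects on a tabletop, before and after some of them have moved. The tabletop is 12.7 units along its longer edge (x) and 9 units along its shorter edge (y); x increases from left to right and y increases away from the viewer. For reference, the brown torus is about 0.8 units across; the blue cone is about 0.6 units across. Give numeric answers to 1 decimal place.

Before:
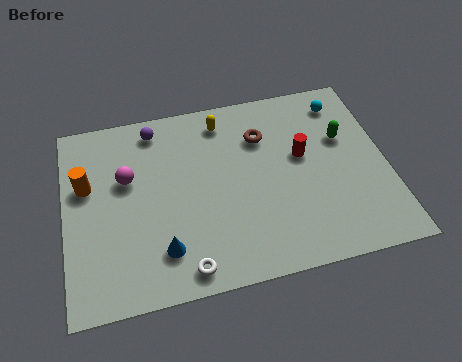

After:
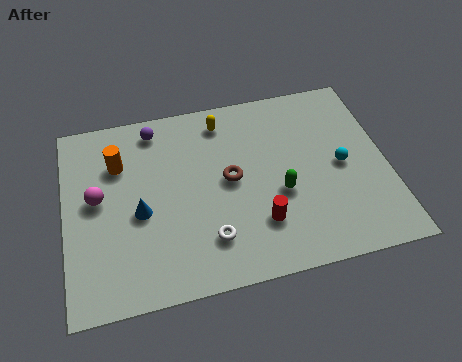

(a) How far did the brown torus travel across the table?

2.3

The brown torus moved from about (7.9, 6.5) to (6.5, 4.7), a distance of √(1.4² + 1.8²) ≈ 2.3.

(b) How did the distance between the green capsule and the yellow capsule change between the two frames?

-0.6

Before: roughly 5.1 units apart; after: 4.5. That's 0.6 units closer together.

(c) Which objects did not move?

the purple sphere and the yellow capsule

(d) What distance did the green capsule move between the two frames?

3.4

The green capsule moved from about (11.1, 5.7) to (8.4, 3.6), a distance of √(2.7² + 2.1²) ≈ 3.4.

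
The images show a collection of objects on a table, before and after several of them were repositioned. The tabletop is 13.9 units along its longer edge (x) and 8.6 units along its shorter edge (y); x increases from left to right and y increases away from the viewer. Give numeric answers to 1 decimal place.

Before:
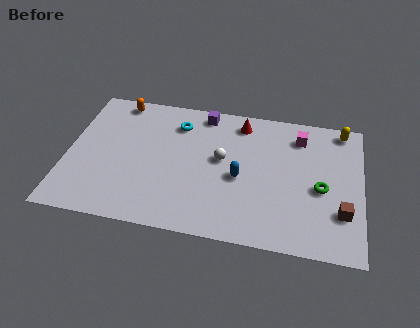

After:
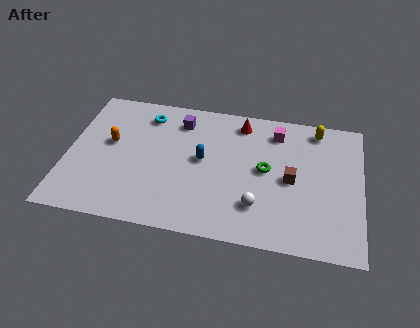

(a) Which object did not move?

the red cone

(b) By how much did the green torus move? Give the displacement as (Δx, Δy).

(-2.6, 0.7)

The green torus started near (12.0, 3.8) and ended near (9.4, 4.5).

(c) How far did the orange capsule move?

2.8

From (2.2, 7.7) to (2.0, 4.9), the orange capsule covered √(0.2² + 2.8²) ≈ 2.8 units.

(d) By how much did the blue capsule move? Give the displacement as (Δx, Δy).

(-1.8, 0.8)

The blue capsule started near (8.2, 3.8) and ended near (6.4, 4.6).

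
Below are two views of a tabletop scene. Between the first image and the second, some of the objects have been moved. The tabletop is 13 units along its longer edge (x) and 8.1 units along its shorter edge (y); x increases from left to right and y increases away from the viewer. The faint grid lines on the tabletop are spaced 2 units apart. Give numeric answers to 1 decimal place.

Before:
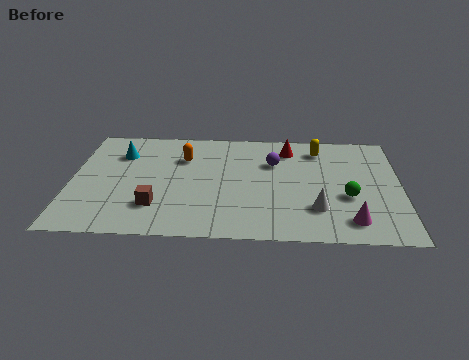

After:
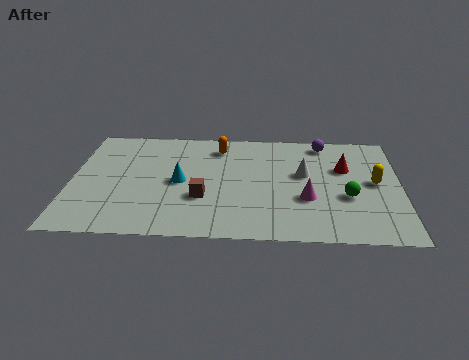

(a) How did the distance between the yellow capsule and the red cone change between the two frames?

+0.4

Before: roughly 1.2 units apart; after: 1.6. That's 0.4 units further apart.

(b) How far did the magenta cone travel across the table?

2.3

The magenta cone moved from about (11.0, 1.4) to (9.3, 2.9), a distance of √(1.7² + 1.5²) ≈ 2.3.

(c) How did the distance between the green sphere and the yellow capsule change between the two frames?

-2.1

The distance was about 3.7 in the first image and 1.6 in the second, so they moved 2.1 units closer together.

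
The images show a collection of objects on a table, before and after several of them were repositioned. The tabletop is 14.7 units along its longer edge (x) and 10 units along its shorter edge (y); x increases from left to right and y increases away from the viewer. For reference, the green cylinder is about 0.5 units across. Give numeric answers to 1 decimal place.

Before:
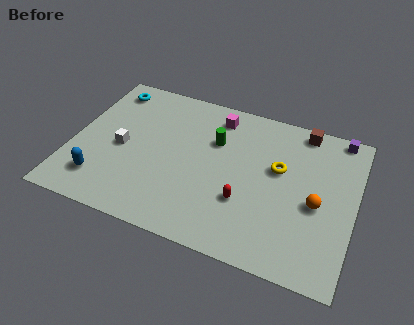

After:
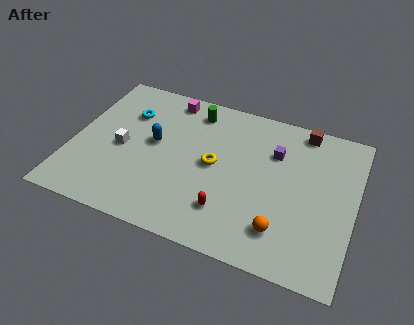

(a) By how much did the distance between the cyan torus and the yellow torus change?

-4.4

Before: roughly 9.6 units apart; after: 5.2. That's 4.4 units closer together.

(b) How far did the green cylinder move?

2.1

The green cylinder moved from about (7.3, 6.7) to (6.0, 8.4), a distance of √(1.3² + 1.7²) ≈ 2.1.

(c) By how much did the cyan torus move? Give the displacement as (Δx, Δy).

(1.2, -1.4)

From the two frames, the cyan torus sits at roughly (1.4, 8.5) before and (2.6, 7.1) after.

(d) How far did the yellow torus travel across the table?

3.4

The yellow torus moved from about (10.7, 6.0) to (7.4, 5.1), a distance of √(3.3² + 0.9²) ≈ 3.4.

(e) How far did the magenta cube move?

2.6

The magenta cube moved from about (7.2, 8.4) to (4.6, 8.8), a distance of √(2.6² + 0.4²) ≈ 2.6.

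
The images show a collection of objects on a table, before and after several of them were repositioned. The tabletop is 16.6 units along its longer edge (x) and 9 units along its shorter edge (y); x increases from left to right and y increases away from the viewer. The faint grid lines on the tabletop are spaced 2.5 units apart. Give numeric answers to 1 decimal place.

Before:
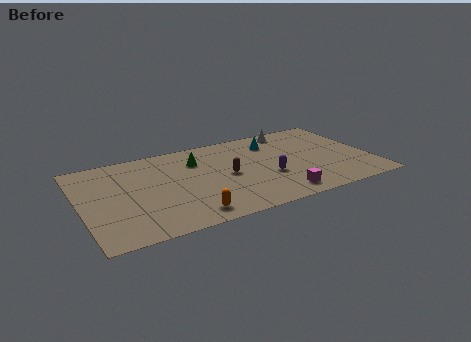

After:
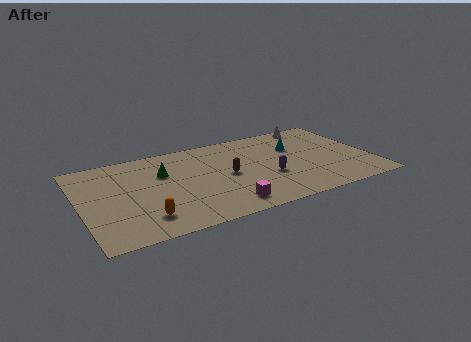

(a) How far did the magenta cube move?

3.1

The magenta cube moved from about (10.9, 1.3) to (7.8, 1.4), a distance of √(3.1² + 0.1²) ≈ 3.1.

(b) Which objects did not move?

the purple capsule and the brown capsule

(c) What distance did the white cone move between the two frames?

1.4

The white cone was near (12.6, 8.0) before and (14.0, 8.2) after, so it travelled √(1.4² + 0.2²) ≈ 1.4 units.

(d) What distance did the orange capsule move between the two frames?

2.5

The orange capsule moved from about (5.7, 1.3) to (3.3, 1.9), a distance of √(2.4² + 0.6²) ≈ 2.5.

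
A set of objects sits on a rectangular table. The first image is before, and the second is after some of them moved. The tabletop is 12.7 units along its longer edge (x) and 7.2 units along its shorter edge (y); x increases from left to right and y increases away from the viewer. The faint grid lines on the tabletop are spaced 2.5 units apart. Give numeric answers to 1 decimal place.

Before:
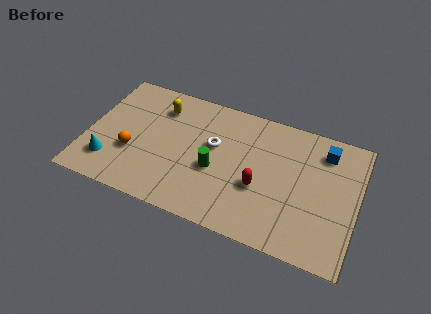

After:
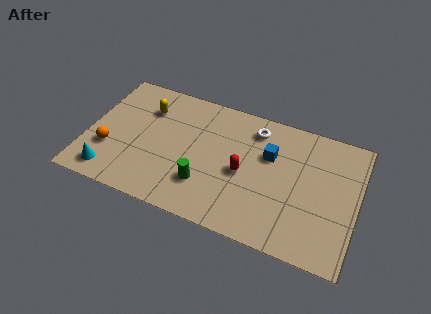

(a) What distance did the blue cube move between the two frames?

2.7

The blue cube was near (11.0, 5.8) before and (8.5, 4.7) after, so it travelled √(2.5² + 1.1²) ≈ 2.7 units.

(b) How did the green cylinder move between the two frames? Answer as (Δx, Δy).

(-0.4, -1.0)

From the two frames, the green cylinder sits at roughly (6.1, 3.0) before and (5.7, 2.0) after.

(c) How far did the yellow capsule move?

0.7

The yellow capsule moved from about (3.2, 5.6) to (2.6, 5.3), a distance of √(0.6² + 0.3²) ≈ 0.7.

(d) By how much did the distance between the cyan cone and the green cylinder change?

-0.6

The distance was about 5.1 in the first image and 4.5 in the second, so they moved 0.6 units closer together.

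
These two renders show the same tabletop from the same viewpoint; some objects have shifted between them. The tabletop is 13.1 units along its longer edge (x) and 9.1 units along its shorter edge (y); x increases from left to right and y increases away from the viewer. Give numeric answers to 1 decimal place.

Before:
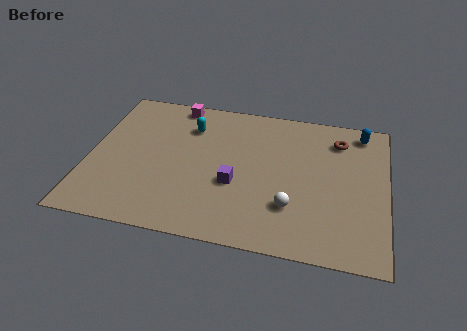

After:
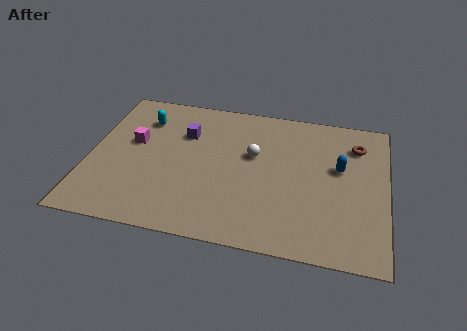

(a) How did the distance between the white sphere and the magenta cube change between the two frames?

-2.5

They were about 7.8 units apart before and 5.3 after — 2.5 units closer together.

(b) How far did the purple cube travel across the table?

3.7

From (6.5, 3.5) to (4.1, 6.3), the purple cube covered √(2.4² + 2.8²) ≈ 3.7 units.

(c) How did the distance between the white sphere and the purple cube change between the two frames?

+0.5

The distance was about 2.7 in the first image and 3.2 in the second, so they moved 0.5 units further apart.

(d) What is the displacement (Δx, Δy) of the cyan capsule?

(-2.1, 0.1)

The cyan capsule started near (4.3, 6.8) and ended near (2.2, 6.9).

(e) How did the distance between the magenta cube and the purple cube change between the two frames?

-3.1

They were about 5.5 units apart before and 2.4 after — 3.1 units closer together.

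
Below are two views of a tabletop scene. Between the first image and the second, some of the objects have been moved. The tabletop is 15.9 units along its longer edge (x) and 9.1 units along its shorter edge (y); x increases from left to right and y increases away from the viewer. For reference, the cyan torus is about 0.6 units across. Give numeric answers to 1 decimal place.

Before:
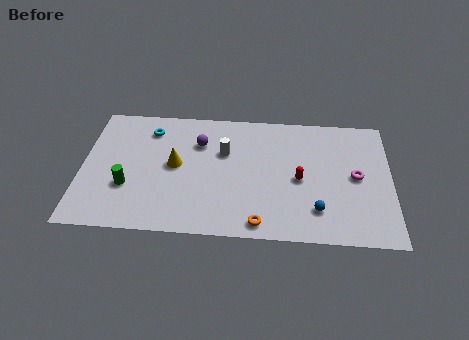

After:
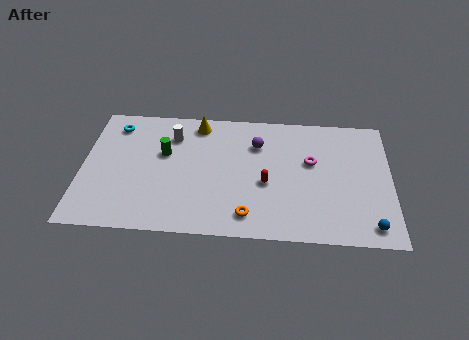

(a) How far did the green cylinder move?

3.1

The green cylinder moved from about (2.4, 3.1) to (4.2, 5.6), a distance of √(1.8² + 2.5²) ≈ 3.1.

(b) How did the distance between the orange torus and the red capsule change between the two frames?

-1.3

Before: roughly 3.8 units apart; after: 2.5. That's 1.3 units closer together.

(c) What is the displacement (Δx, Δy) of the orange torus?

(-0.6, 0.5)

The orange torus was at about (9.2, 1.0) and moved to about (8.6, 1.5).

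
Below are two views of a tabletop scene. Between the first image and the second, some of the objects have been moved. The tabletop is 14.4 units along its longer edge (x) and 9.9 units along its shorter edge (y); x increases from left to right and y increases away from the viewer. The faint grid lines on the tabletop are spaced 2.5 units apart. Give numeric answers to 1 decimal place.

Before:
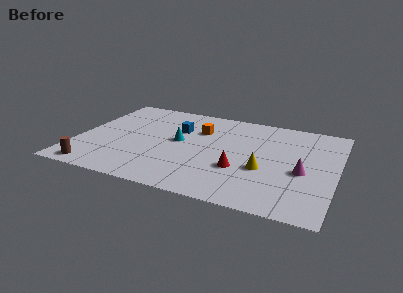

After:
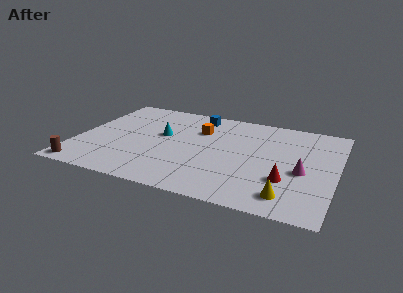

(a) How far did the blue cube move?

2.1

The blue cube was near (5.4, 6.6) before and (6.3, 8.5) after, so it travelled √(0.9² + 1.9²) ≈ 2.1 units.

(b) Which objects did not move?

the magenta cone and the orange cube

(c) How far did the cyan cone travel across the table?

1.1

The cyan cone was near (5.6, 5.3) before and (4.6, 5.7) after, so it travelled √(1.0² + 0.4²) ≈ 1.1 units.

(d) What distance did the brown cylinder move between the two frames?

0.6

From (1.4, 1.0) to (0.8, 0.9), the brown cylinder covered √(0.6² + 0.1²) ≈ 0.6 units.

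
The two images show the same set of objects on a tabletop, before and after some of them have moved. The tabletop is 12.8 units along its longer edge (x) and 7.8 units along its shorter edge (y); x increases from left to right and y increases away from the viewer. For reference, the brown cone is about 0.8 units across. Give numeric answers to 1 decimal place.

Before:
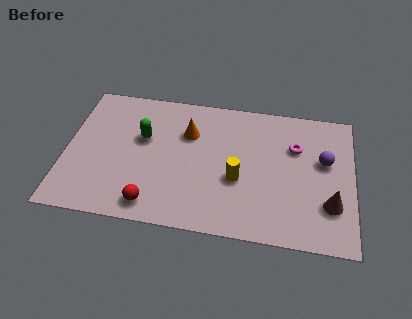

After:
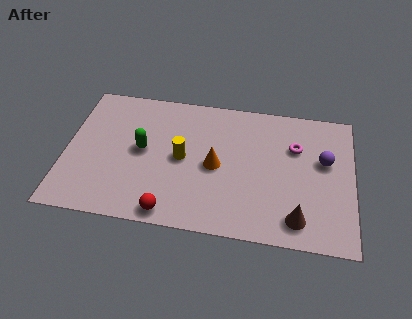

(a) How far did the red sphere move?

0.9

From (4.0, 1.1) to (4.8, 0.8), the red sphere covered √(0.8² + 0.3²) ≈ 0.9 units.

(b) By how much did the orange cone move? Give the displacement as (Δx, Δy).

(1.3, -1.7)

The orange cone was at about (5.4, 5.4) and moved to about (6.7, 3.7).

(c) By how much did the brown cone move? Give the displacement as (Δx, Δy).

(-1.4, -1.0)

The brown cone started near (11.8, 2.3) and ended near (10.4, 1.3).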